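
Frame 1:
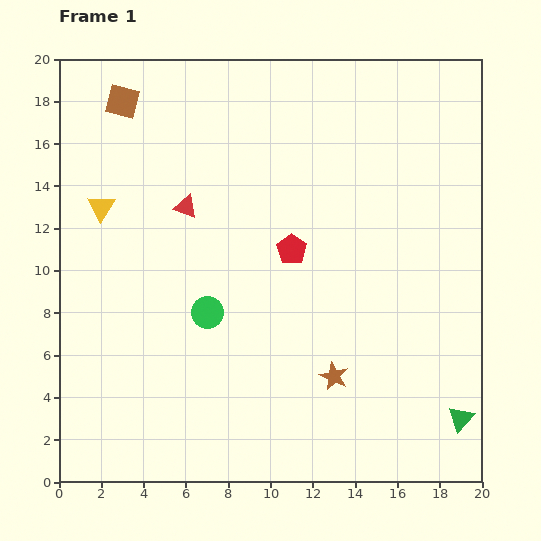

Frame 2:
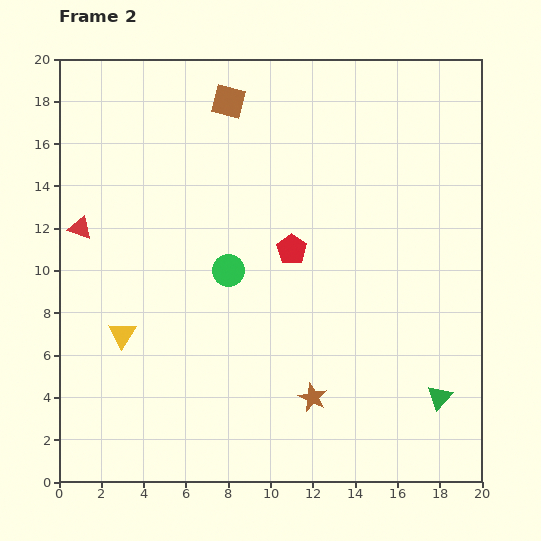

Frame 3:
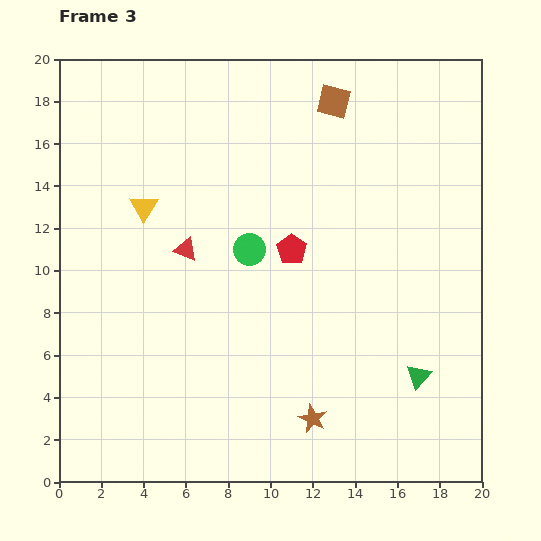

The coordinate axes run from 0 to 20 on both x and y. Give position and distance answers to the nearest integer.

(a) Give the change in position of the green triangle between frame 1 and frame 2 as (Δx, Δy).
(-1, 1)

The green triangle was at (19, 3) in frame 1 and (18, 4) in frame 2.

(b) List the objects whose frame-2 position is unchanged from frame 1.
the red pentagon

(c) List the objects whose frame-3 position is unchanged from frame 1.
the red pentagon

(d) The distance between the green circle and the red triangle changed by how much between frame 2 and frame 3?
-4

Distance in frame 2: 7. Distance in frame 3: 3.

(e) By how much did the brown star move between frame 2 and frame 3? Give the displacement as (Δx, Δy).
(0, -1)

The brown star was at (12, 4) in frame 2 and (12, 3) in frame 3.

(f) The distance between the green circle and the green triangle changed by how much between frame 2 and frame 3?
-2

Distance in frame 2: 12. Distance in frame 3: 10.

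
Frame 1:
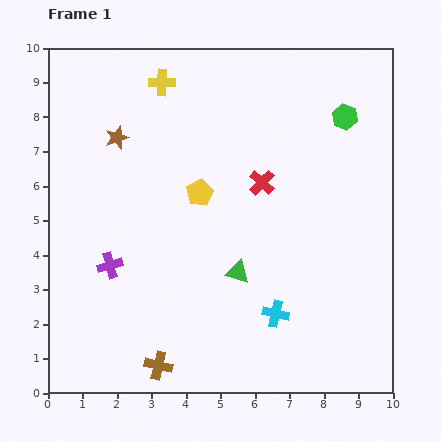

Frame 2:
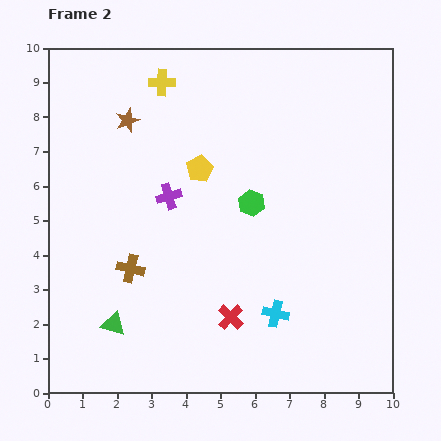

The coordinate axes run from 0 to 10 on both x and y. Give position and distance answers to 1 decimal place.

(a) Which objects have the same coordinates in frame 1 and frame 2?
the yellow cross, the cyan cross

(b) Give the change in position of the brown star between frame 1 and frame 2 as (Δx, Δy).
(0.3, 0.5)

The brown star was at (2.0, 7.4) in frame 1 and (2.3, 7.9) in frame 2.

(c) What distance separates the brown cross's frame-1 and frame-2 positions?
2.9

The brown cross moved from (3.2, 0.8) to (2.4, 3.6), a distance of √(0.8² + 2.8²) ≈ 2.9.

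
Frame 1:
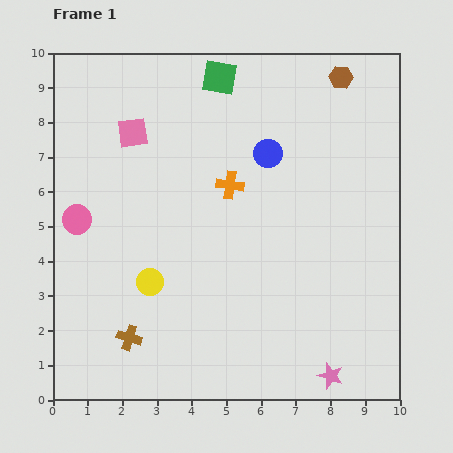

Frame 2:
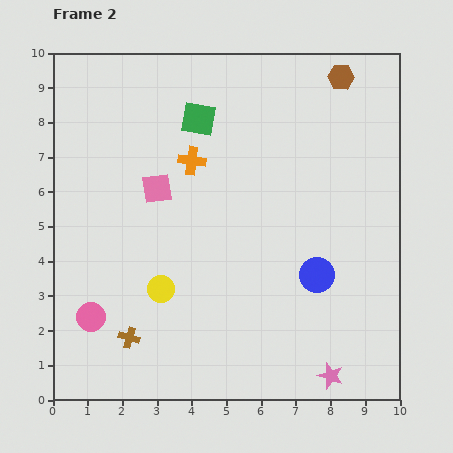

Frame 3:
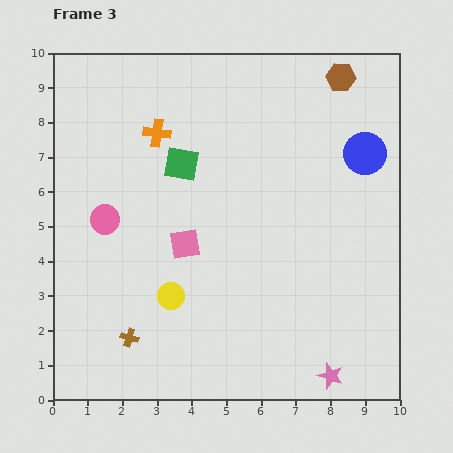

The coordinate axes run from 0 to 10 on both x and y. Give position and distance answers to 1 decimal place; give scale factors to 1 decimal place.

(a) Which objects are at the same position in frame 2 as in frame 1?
the brown hexagon, the brown cross, the pink star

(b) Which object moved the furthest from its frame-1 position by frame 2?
the blue circle

(moved 3.8; next 2.8)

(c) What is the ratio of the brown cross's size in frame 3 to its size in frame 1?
0.7×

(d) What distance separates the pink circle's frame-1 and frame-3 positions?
0.8

The pink circle moved from (0.7, 5.2) to (1.5, 5.2), a distance of √(0.8² + 0.0²) ≈ 0.8.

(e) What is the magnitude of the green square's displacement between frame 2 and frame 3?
1.4

The green square moved from (4.2, 8.1) to (3.7, 6.8), a distance of √(0.5² + 1.3²) ≈ 1.4.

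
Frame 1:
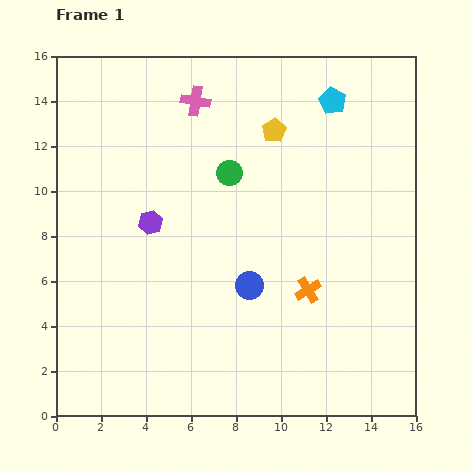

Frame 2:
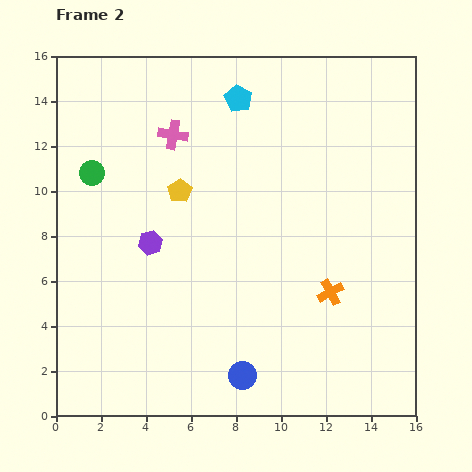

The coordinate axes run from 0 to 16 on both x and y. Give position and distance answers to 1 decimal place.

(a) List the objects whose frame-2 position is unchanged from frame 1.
none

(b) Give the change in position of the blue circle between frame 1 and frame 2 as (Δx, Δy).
(-0.3, -4.0)

The blue circle was at (8.6, 5.8) in frame 1 and (8.3, 1.8) in frame 2.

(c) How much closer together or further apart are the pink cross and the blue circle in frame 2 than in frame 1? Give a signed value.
+2.6

Distance in frame 1: 8.5. Distance in frame 2: 11.1.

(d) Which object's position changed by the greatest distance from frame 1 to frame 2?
the green circle

(moved 6.1; next 5.0)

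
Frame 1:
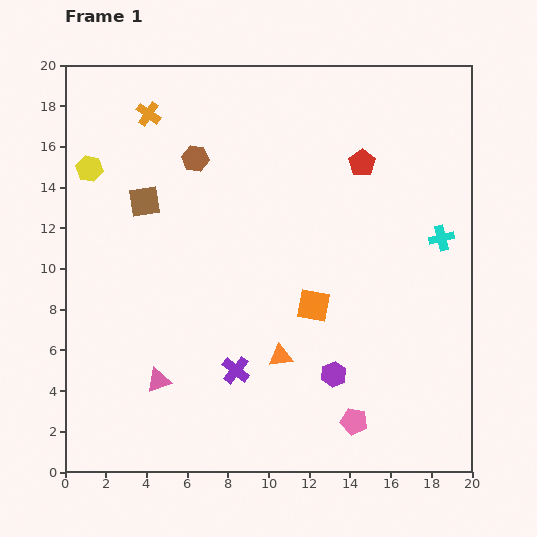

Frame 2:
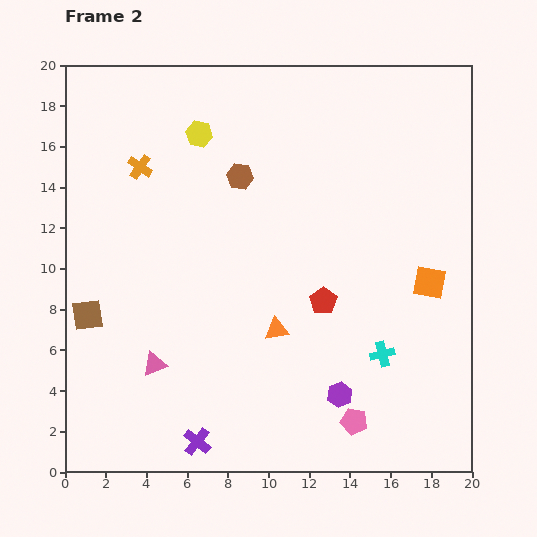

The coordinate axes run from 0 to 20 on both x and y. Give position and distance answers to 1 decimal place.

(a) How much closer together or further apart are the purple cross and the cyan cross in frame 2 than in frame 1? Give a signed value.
-1.9

Distance in frame 1: 12.0. Distance in frame 2: 10.1.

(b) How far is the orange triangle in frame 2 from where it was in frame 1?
1.3

The orange triangle moved from (10.6, 5.7) to (10.4, 7.0), a distance of √(0.2² + 1.3²) ≈ 1.3.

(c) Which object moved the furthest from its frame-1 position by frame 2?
the red pentagon

(moved 7.1; next 6.4)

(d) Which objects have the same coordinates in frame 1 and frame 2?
the pink pentagon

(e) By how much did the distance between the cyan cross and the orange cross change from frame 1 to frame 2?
-0.6

Distance in frame 1: 15.6. Distance in frame 2: 15.0.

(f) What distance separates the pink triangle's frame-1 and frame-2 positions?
0.8

The pink triangle moved from (4.6, 4.5) to (4.4, 5.3), a distance of √(0.2² + 0.8²) ≈ 0.8.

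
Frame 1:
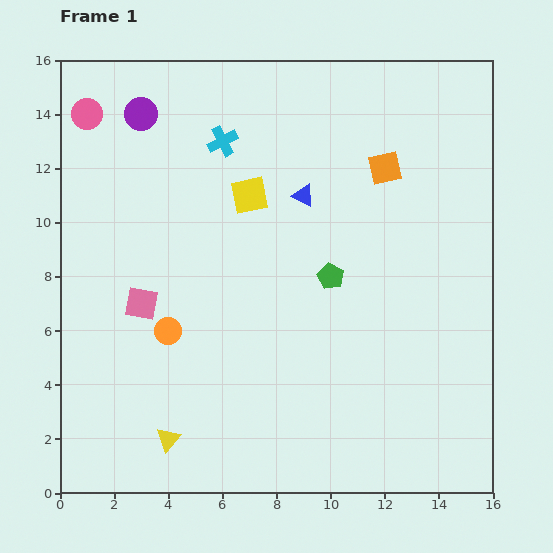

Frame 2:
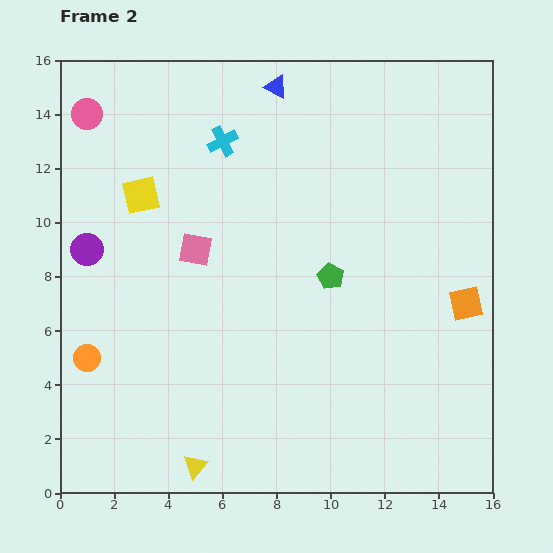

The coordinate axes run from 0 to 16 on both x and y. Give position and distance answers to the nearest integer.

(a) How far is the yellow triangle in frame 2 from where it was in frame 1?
1

The yellow triangle moved from (4, 2) to (5, 1), a distance of √(1² + 1²) ≈ 1.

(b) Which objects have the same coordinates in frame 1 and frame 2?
the pink circle, the green pentagon, the cyan cross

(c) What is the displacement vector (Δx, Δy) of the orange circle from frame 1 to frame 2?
(-3, -1)

The orange circle was at (4, 6) in frame 1 and (1, 5) in frame 2.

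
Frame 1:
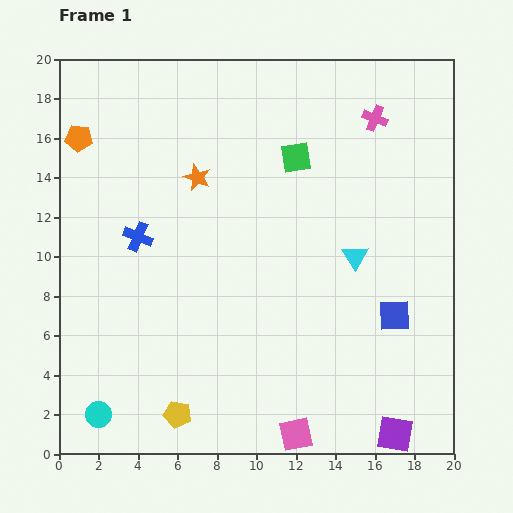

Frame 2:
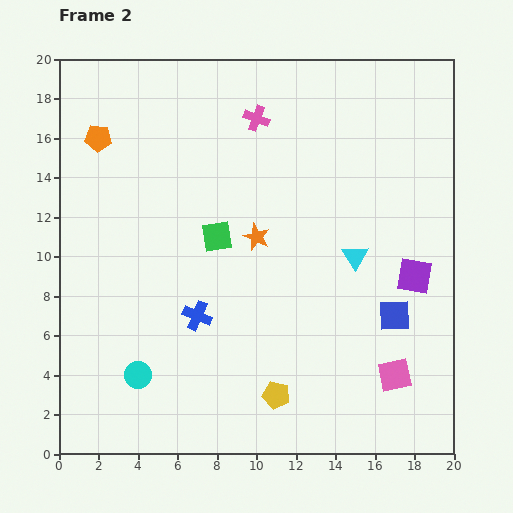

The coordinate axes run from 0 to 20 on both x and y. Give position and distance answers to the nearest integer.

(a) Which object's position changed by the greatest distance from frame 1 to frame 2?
the purple square

(moved 8; next 6)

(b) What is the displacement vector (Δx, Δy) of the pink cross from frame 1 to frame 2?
(-6, 0)

The pink cross was at (16, 17) in frame 1 and (10, 17) in frame 2.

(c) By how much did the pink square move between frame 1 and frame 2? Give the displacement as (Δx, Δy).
(5, 3)

The pink square was at (12, 1) in frame 1 and (17, 4) in frame 2.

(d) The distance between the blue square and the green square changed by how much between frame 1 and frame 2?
+1

Distance in frame 1: 9. Distance in frame 2: 10.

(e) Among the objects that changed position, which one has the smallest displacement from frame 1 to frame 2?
the orange pentagon

(moved 1)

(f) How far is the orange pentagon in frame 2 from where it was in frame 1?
1

The orange pentagon moved from (1, 16) to (2, 16), a distance of √(1² + 0²) ≈ 1.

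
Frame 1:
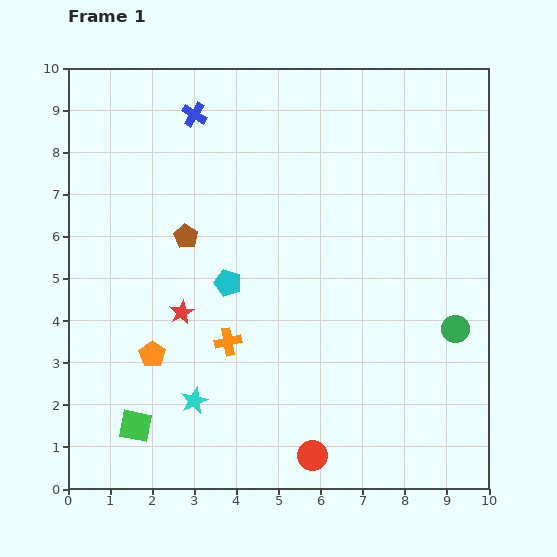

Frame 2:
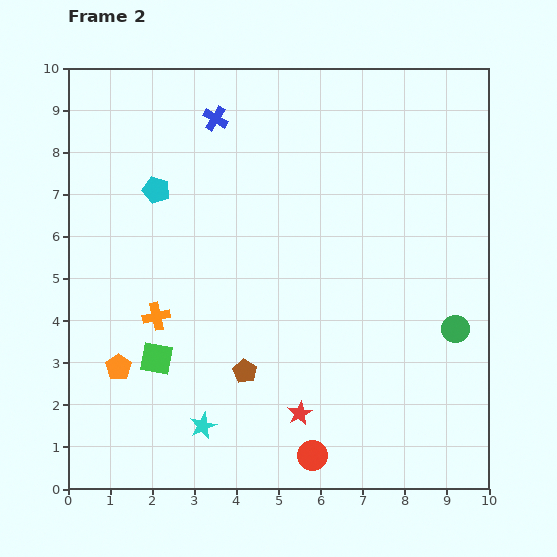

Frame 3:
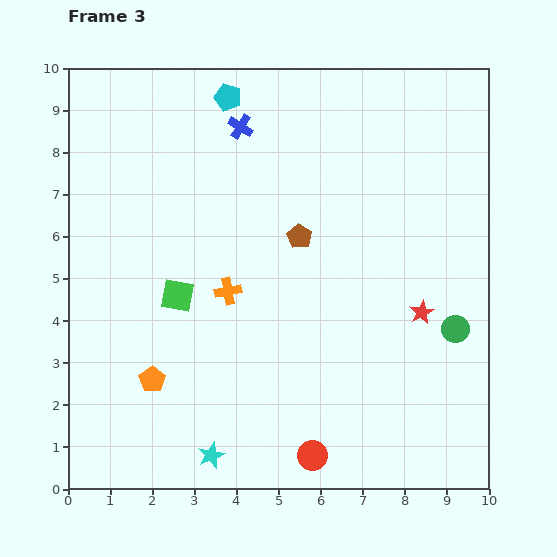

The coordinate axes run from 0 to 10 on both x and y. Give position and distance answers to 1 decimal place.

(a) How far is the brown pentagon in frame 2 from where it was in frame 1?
3.5

The brown pentagon moved from (2.8, 6.0) to (4.2, 2.8), a distance of √(1.4² + 3.2²) ≈ 3.5.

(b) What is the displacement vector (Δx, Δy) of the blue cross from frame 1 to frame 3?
(1.1, -0.3)

The blue cross was at (3.0, 8.9) in frame 1 and (4.1, 8.6) in frame 3.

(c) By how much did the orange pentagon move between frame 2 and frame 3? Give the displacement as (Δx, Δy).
(0.8, -0.3)

The orange pentagon was at (1.2, 2.9) in frame 2 and (2.0, 2.6) in frame 3.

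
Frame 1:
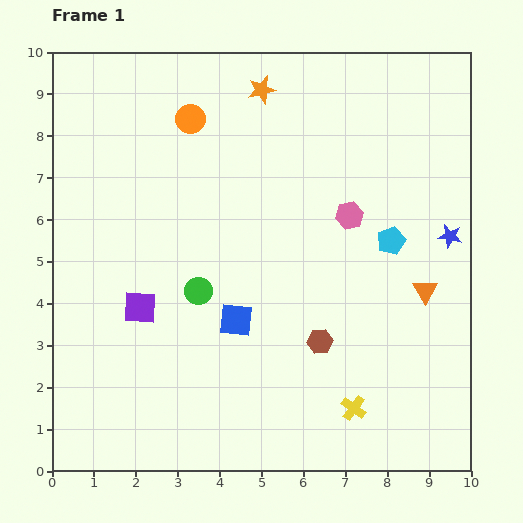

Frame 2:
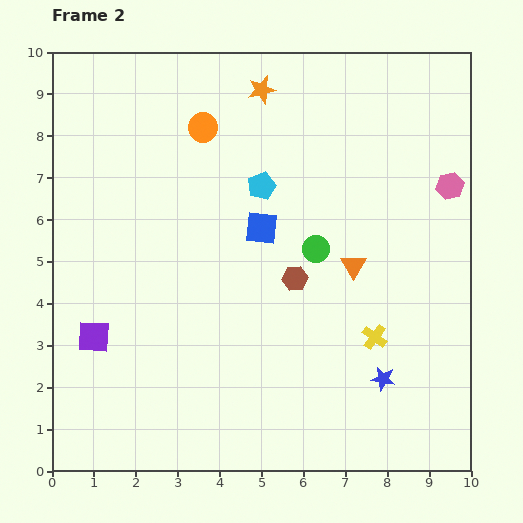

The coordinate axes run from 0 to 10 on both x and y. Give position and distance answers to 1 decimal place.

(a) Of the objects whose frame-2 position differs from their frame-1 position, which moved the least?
the orange circle

(moved 0.4)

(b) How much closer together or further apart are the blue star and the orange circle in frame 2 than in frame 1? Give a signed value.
+0.6

Distance in frame 1: 6.8. Distance in frame 2: 7.4.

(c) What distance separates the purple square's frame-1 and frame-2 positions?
1.3

The purple square moved from (2.1, 3.9) to (1.0, 3.2), a distance of √(1.1² + 0.7²) ≈ 1.3.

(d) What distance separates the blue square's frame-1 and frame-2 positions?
2.3

The blue square moved from (4.4, 3.6) to (5.0, 5.8), a distance of √(0.6² + 2.2²) ≈ 2.3.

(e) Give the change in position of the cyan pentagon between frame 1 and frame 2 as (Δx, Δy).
(-3.1, 1.3)

The cyan pentagon was at (8.1, 5.5) in frame 1 and (5.0, 6.8) in frame 2.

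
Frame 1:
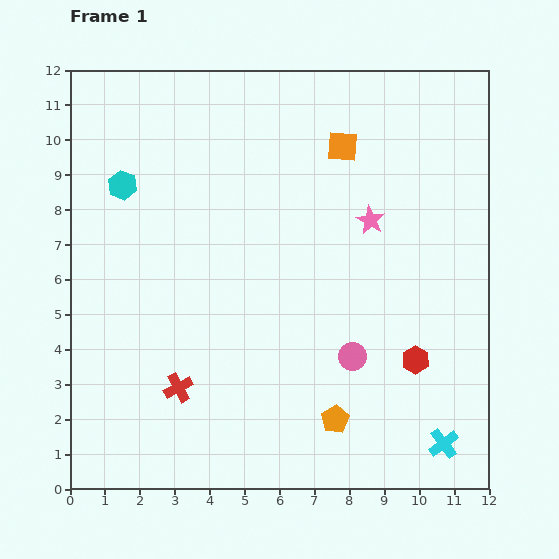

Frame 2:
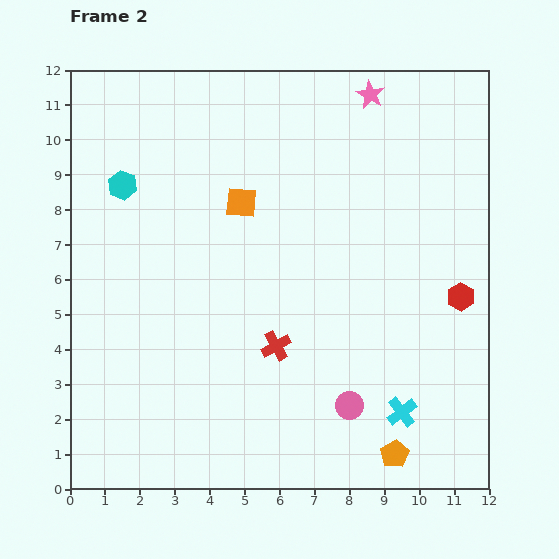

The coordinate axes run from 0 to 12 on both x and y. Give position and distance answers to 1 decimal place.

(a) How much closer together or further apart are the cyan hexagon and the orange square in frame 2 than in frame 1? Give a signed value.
-3.0

Distance in frame 1: 6.4. Distance in frame 2: 3.4.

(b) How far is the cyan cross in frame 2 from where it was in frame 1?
1.5

The cyan cross moved from (10.7, 1.3) to (9.5, 2.2), a distance of √(1.2² + 0.9²) ≈ 1.5.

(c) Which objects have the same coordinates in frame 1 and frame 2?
the cyan hexagon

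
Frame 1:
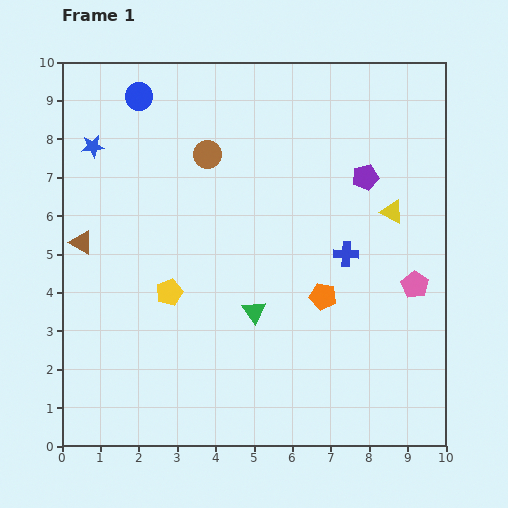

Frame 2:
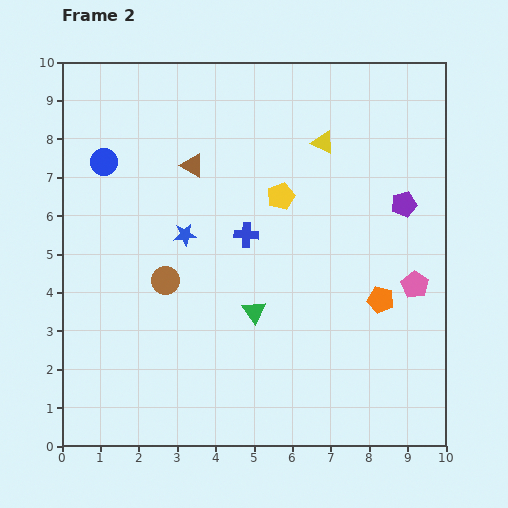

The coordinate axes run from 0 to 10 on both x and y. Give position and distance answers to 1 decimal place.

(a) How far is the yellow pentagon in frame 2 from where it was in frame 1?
3.8

The yellow pentagon moved from (2.8, 4.0) to (5.7, 6.5), a distance of √(2.9² + 2.5²) ≈ 3.8.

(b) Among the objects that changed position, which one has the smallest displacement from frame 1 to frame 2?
the purple pentagon

(moved 1.2)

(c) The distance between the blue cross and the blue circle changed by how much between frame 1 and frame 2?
-2.6

Distance in frame 1: 6.8. Distance in frame 2: 4.2.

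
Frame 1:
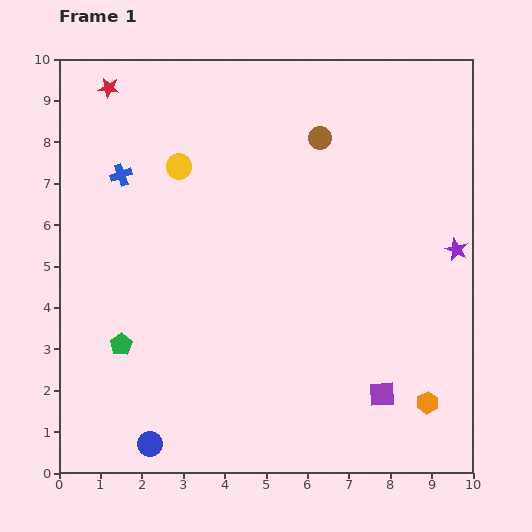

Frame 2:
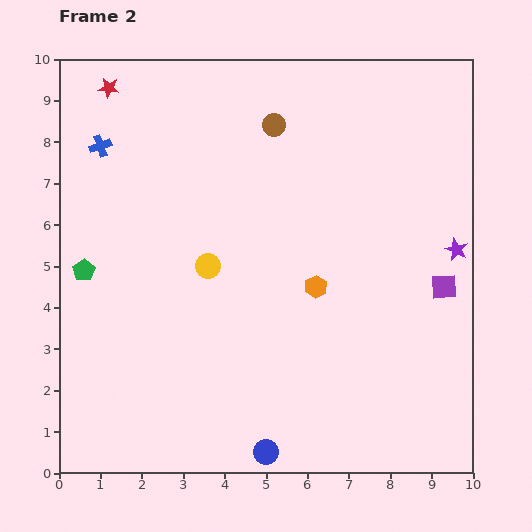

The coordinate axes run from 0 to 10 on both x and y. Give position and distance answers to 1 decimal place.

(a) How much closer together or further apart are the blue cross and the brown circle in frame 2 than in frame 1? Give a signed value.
-0.7

Distance in frame 1: 4.9. Distance in frame 2: 4.2.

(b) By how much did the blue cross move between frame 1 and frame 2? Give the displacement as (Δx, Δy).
(-0.5, 0.7)

The blue cross was at (1.5, 7.2) in frame 1 and (1.0, 7.9) in frame 2.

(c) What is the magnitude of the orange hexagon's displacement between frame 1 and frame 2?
3.9

The orange hexagon moved from (8.9, 1.7) to (6.2, 4.5), a distance of √(2.7² + 2.8²) ≈ 3.9.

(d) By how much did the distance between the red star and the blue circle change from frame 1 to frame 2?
+0.9

Distance in frame 1: 8.7. Distance in frame 2: 9.6.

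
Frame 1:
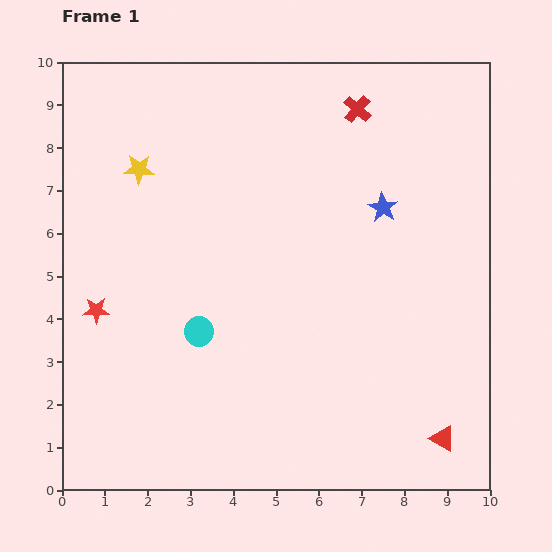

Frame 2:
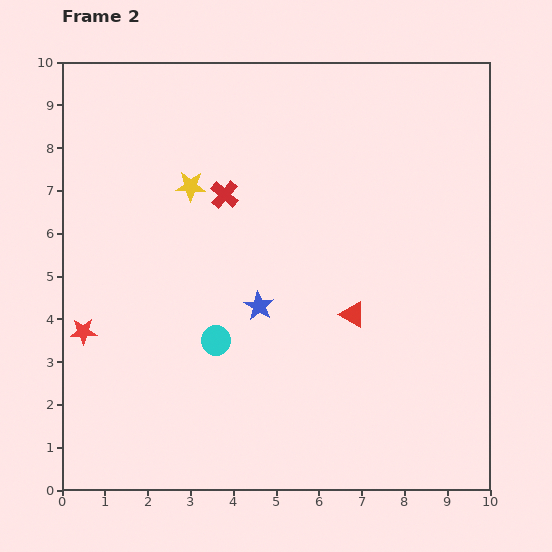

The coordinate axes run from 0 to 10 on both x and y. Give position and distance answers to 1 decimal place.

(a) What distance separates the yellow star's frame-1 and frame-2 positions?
1.3

The yellow star moved from (1.8, 7.5) to (3.0, 7.1), a distance of √(1.2² + 0.4²) ≈ 1.3.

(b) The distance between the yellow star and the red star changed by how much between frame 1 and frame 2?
+0.8

Distance in frame 1: 3.4. Distance in frame 2: 4.2.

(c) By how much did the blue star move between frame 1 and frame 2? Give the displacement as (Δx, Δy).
(-2.9, -2.3)

The blue star was at (7.5, 6.6) in frame 1 and (4.6, 4.3) in frame 2.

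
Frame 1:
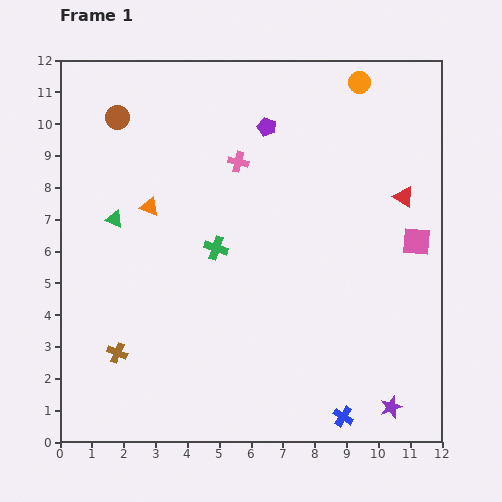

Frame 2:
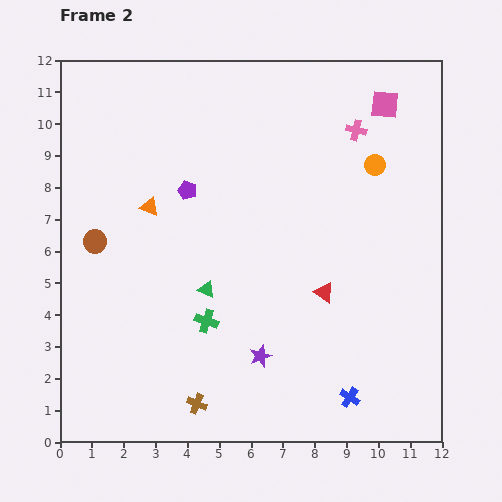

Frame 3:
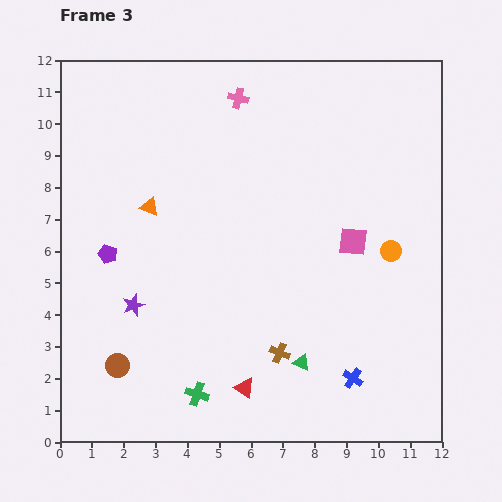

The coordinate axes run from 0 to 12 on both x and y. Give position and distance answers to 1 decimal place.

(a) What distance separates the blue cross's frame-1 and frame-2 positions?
0.6

The blue cross moved from (8.9, 0.8) to (9.1, 1.4), a distance of √(0.2² + 0.6²) ≈ 0.6.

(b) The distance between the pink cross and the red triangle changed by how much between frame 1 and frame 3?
+3.8

Distance in frame 1: 5.3. Distance in frame 3: 9.1.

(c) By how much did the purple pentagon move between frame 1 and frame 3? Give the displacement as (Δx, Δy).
(-5.0, -4.0)

The purple pentagon was at (6.5, 9.9) in frame 1 and (1.5, 5.9) in frame 3.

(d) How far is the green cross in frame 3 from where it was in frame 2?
2.3

The green cross moved from (4.6, 3.8) to (4.3, 1.5), a distance of √(0.3² + 2.3²) ≈ 2.3.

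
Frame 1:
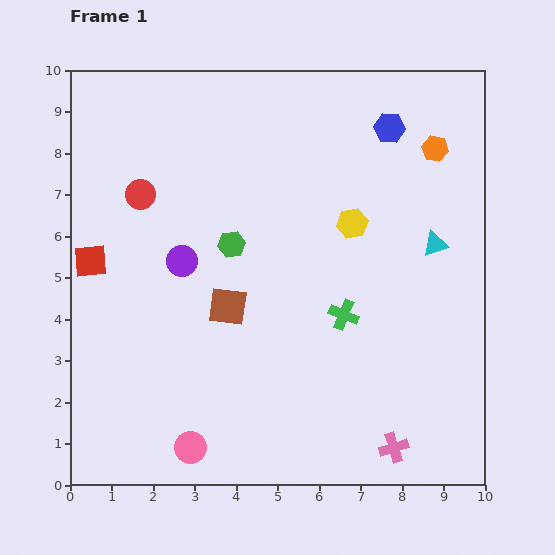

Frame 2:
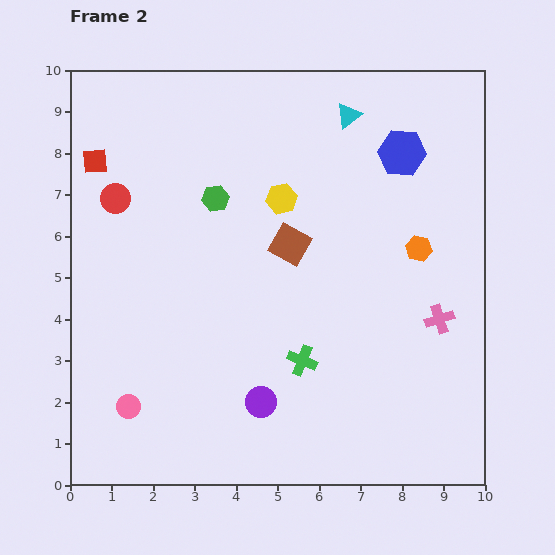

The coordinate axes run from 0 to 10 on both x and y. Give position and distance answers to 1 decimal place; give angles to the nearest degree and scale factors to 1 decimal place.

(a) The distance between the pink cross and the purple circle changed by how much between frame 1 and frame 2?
-2.1

Distance in frame 1: 6.8. Distance in frame 2: 4.7.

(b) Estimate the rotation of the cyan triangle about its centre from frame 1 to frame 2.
19° counter-clockwise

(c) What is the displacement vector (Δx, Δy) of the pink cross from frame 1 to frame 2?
(1.1, 3.1)

The pink cross was at (7.8, 0.9) in frame 1 and (8.9, 4.0) in frame 2.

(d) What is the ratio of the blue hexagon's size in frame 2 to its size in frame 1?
1.6×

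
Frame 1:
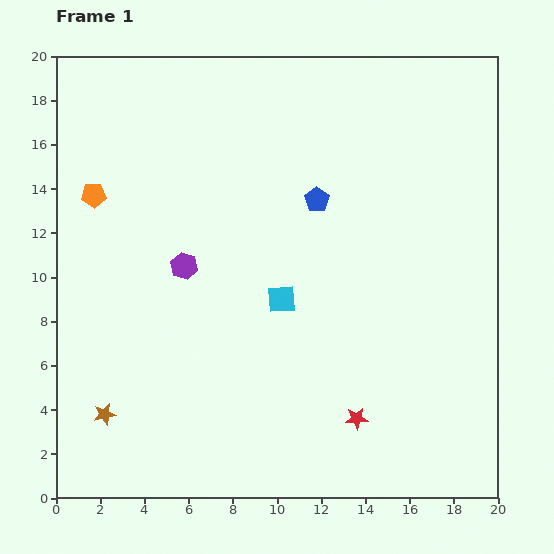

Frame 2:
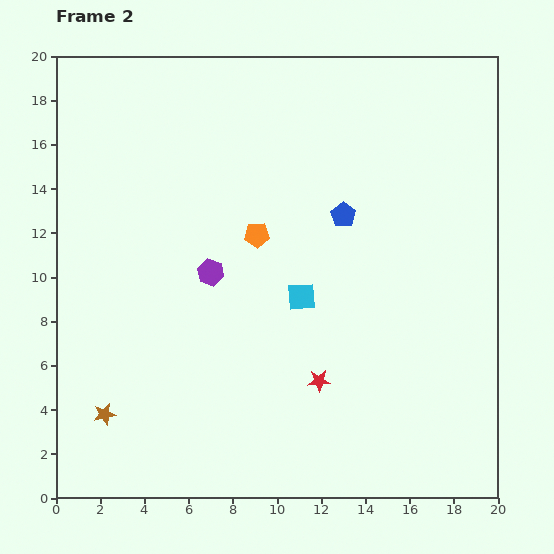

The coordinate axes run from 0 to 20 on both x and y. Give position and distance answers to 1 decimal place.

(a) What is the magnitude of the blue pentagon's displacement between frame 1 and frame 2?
1.4

The blue pentagon moved from (11.8, 13.5) to (13.0, 12.8), a distance of √(1.2² + 0.7²) ≈ 1.4.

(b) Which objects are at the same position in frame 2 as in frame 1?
the brown star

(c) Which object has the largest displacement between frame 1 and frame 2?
the orange pentagon

(moved 7.6; next 2.4)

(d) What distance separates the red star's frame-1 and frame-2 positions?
2.4

The red star moved from (13.6, 3.6) to (11.9, 5.3), a distance of √(1.7² + 1.7²) ≈ 2.4.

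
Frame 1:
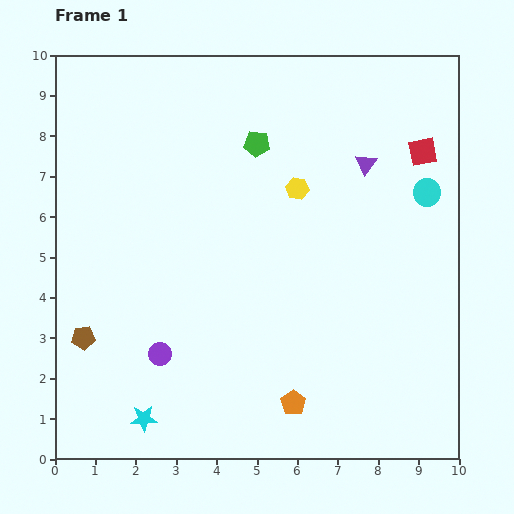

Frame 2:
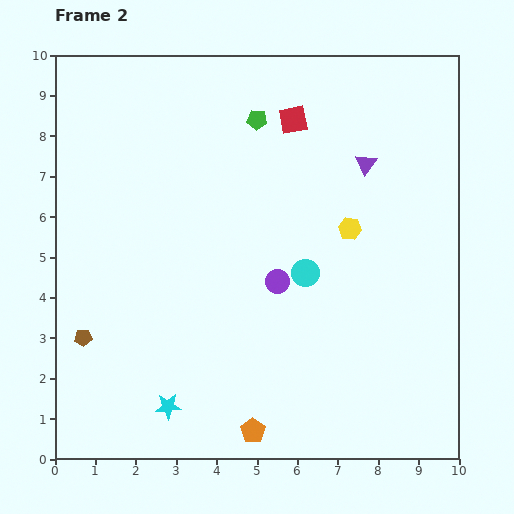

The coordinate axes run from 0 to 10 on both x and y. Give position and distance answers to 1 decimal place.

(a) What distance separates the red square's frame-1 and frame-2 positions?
3.3

The red square moved from (9.1, 7.6) to (5.9, 8.4), a distance of √(3.2² + 0.8²) ≈ 3.3.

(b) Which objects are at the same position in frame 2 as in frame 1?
the purple triangle, the brown pentagon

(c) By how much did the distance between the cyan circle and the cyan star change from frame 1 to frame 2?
-4.3

Distance in frame 1: 9.0. Distance in frame 2: 4.7.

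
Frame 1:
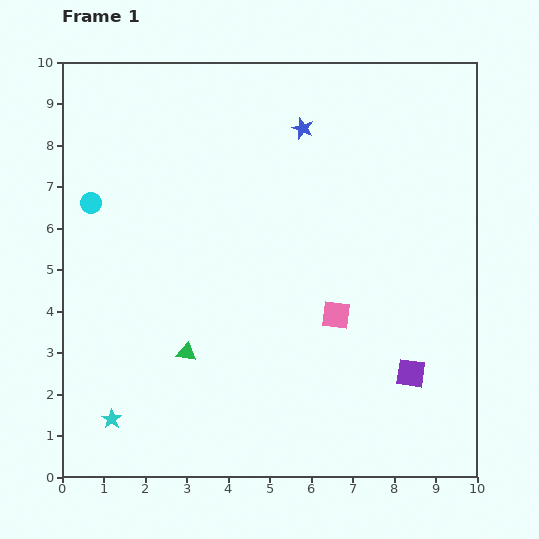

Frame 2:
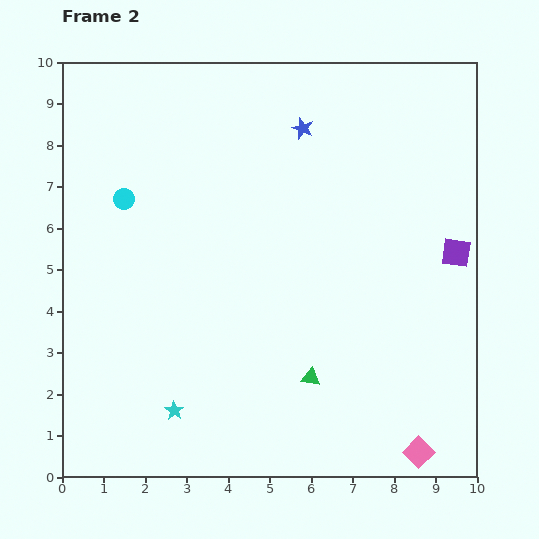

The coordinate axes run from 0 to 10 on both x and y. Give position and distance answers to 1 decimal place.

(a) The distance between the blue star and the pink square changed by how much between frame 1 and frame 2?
+3.7

Distance in frame 1: 4.6. Distance in frame 2: 8.3.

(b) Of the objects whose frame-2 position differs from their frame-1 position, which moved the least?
the cyan circle

(moved 0.8)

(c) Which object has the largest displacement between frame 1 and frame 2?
the pink square

(moved 3.9; next 3.1)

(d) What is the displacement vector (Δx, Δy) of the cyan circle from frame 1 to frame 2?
(0.8, 0.1)

The cyan circle was at (0.7, 6.6) in frame 1 and (1.5, 6.7) in frame 2.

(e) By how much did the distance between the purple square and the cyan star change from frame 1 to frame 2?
+0.5

Distance in frame 1: 7.3. Distance in frame 2: 7.8.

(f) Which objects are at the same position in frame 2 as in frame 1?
the blue star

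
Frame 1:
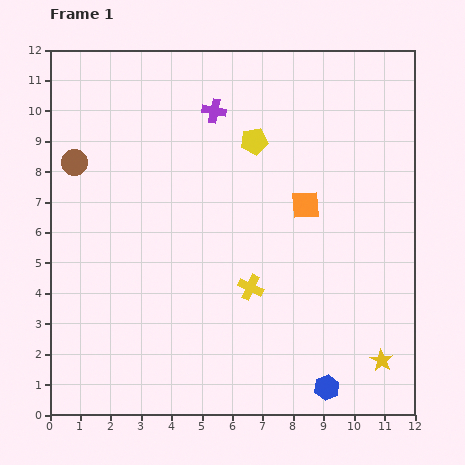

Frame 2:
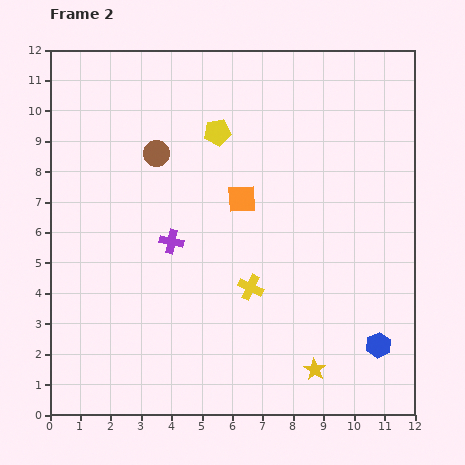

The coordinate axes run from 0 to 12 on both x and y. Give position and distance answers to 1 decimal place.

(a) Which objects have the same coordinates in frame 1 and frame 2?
the yellow cross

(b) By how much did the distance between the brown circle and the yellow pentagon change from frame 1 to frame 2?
-3.8

Distance in frame 1: 5.9. Distance in frame 2: 2.1.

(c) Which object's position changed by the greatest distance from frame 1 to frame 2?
the purple cross

(moved 4.5; next 2.7)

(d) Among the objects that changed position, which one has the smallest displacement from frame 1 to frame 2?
the yellow pentagon

(moved 1.2)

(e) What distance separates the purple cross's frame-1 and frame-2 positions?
4.5

The purple cross moved from (5.4, 10.0) to (4.0, 5.7), a distance of √(1.4² + 4.3²) ≈ 4.5.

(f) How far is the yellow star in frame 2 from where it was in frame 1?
2.2

The yellow star moved from (10.9, 1.8) to (8.7, 1.5), a distance of √(2.2² + 0.3²) ≈ 2.2.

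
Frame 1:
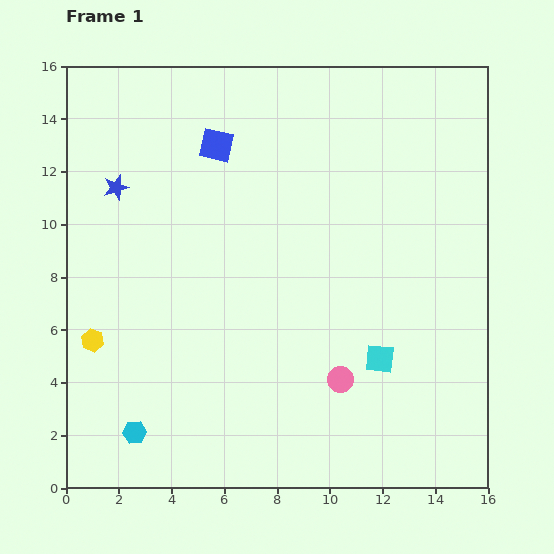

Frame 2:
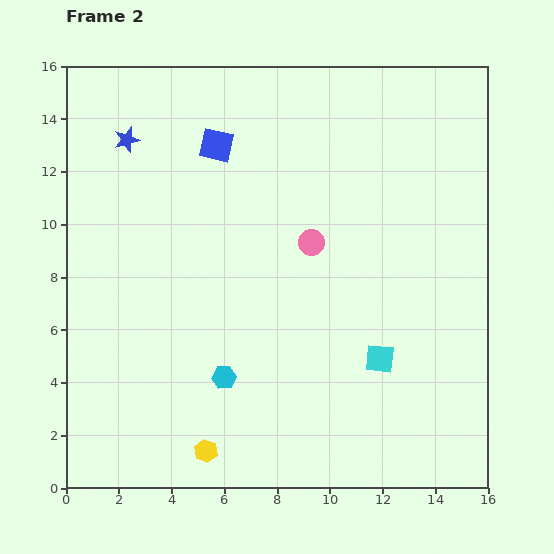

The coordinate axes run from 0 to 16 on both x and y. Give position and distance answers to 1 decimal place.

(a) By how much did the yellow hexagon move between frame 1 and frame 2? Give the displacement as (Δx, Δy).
(4.3, -4.2)

The yellow hexagon was at (1.0, 5.6) in frame 1 and (5.3, 1.4) in frame 2.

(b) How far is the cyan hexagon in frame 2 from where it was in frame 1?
4.0

The cyan hexagon moved from (2.6, 2.1) to (6.0, 4.2), a distance of √(3.4² + 2.1²) ≈ 4.0.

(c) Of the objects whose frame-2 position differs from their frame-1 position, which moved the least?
the blue star

(moved 1.8)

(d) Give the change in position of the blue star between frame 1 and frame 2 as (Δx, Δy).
(0.4, 1.8)

The blue star was at (1.9, 11.4) in frame 1 and (2.3, 13.2) in frame 2.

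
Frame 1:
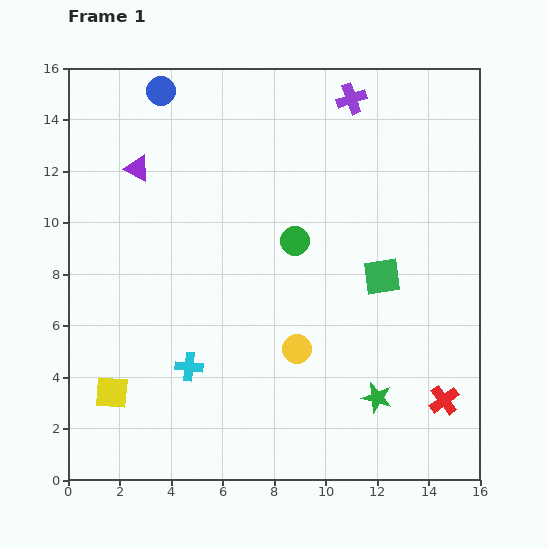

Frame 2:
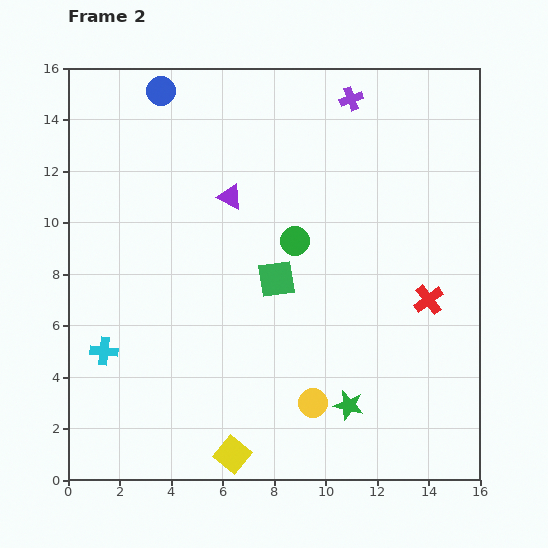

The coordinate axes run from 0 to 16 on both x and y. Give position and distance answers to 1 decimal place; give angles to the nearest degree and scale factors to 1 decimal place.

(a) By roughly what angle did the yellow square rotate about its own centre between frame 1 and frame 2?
36° clockwise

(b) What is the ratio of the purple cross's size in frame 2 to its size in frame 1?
0.8×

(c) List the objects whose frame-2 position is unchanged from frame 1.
the blue circle, the green circle, the purple cross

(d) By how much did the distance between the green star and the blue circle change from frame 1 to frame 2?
-0.4

Distance in frame 1: 14.6. Distance in frame 2: 14.2.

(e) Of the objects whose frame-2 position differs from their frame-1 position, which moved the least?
the green star

(moved 1.1)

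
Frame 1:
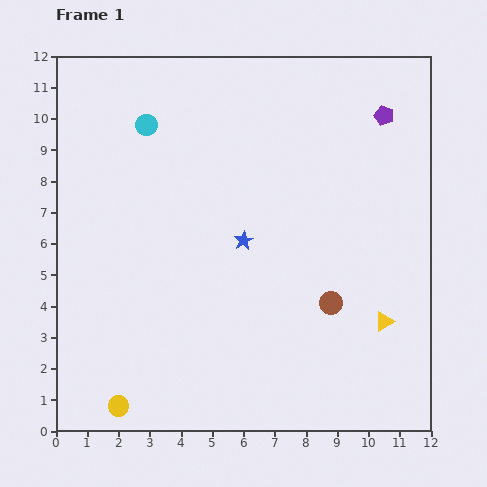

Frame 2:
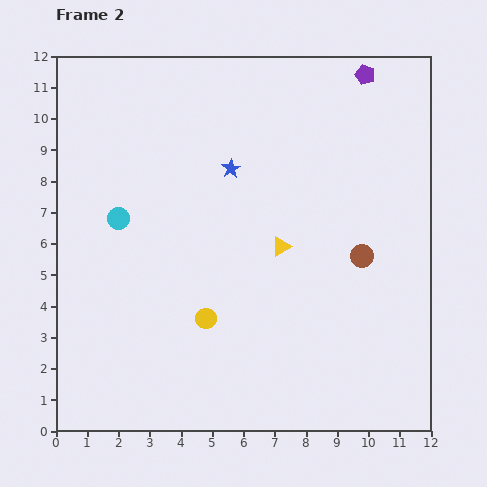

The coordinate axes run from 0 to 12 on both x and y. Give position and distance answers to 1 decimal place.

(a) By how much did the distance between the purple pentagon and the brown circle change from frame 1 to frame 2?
-0.4

Distance in frame 1: 6.2. Distance in frame 2: 5.8.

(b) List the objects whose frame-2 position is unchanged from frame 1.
none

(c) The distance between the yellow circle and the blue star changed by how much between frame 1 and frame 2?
-1.7

Distance in frame 1: 6.6. Distance in frame 2: 4.9.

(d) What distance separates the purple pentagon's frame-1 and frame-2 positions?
1.4

The purple pentagon moved from (10.5, 10.1) to (9.9, 11.4), a distance of √(0.6² + 1.3²) ≈ 1.4.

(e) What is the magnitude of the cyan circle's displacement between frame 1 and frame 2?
3.1

The cyan circle moved from (2.9, 9.8) to (2.0, 6.8), a distance of √(0.9² + 3.0²) ≈ 3.1.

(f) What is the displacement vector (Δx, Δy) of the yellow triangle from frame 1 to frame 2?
(-3.3, 2.4)

The yellow triangle was at (10.5, 3.5) in frame 1 and (7.2, 5.9) in frame 2.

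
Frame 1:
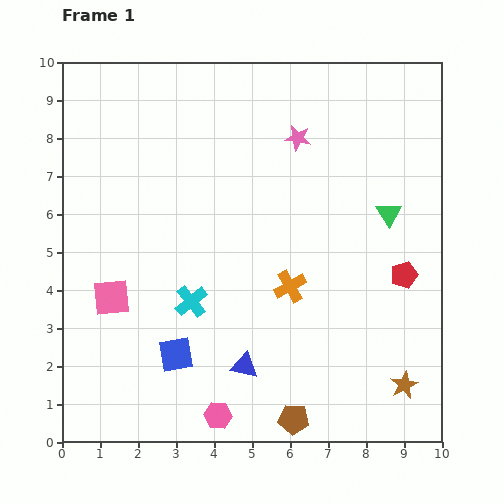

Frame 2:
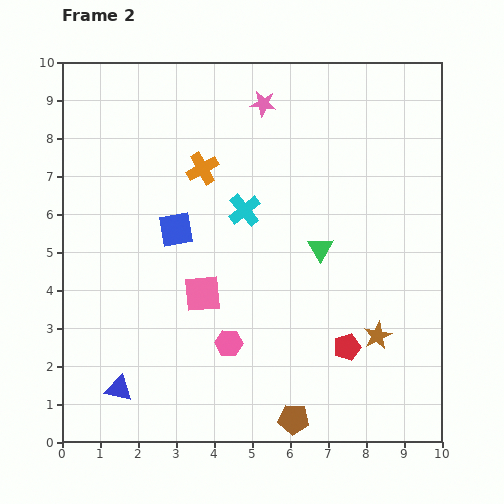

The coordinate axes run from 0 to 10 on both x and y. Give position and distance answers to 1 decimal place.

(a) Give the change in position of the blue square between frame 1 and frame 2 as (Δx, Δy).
(0.0, 3.3)

The blue square was at (3.0, 2.3) in frame 1 and (3.0, 5.6) in frame 2.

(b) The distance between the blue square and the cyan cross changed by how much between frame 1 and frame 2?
+0.4

Distance in frame 1: 1.5. Distance in frame 2: 1.9.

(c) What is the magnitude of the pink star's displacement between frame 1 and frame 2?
1.3

The pink star moved from (6.2, 8.0) to (5.3, 8.9), a distance of √(0.9² + 0.9²) ≈ 1.3.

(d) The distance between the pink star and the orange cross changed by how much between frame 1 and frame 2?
-1.6

Distance in frame 1: 3.9. Distance in frame 2: 2.3.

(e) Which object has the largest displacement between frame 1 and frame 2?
the orange cross

(moved 3.9; next 3.4)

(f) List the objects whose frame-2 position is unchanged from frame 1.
the brown pentagon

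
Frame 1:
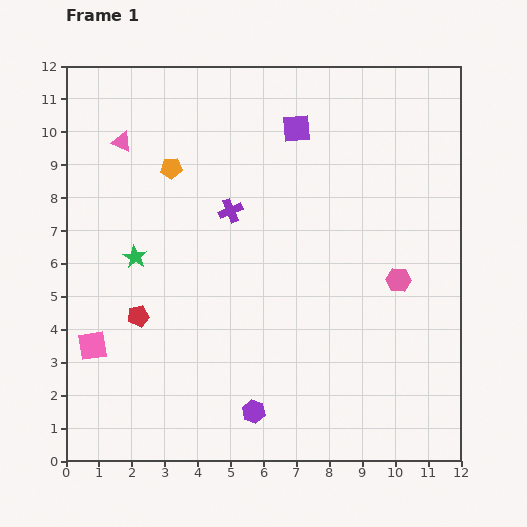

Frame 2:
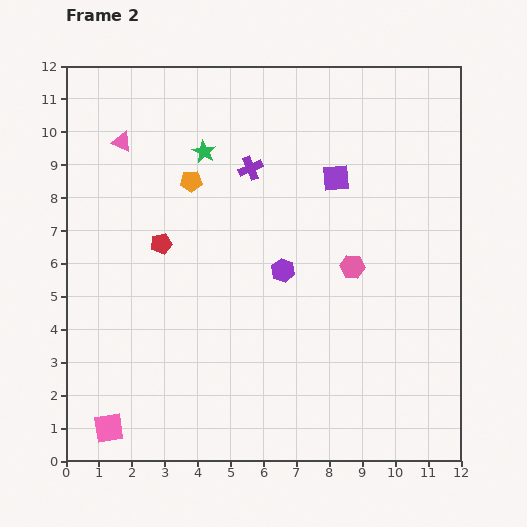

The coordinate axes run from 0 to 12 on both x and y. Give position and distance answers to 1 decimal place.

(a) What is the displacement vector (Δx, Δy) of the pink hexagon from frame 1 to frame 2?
(-1.4, 0.4)

The pink hexagon was at (10.1, 5.5) in frame 1 and (8.7, 5.9) in frame 2.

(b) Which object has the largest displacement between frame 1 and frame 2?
the purple hexagon

(moved 4.4; next 3.8)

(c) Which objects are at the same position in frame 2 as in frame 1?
the pink triangle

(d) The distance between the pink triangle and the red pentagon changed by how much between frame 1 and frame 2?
-2.0

Distance in frame 1: 5.3. Distance in frame 2: 3.3.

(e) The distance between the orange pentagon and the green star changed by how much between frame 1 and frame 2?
-1.9

Distance in frame 1: 2.9. Distance in frame 2: 1.0.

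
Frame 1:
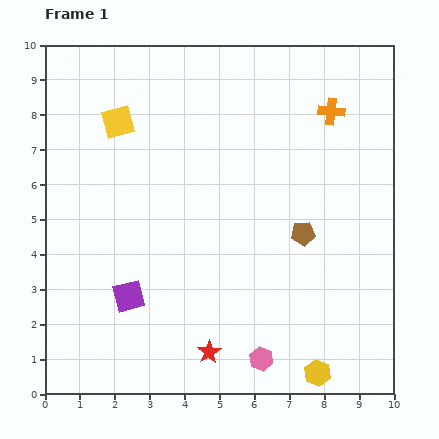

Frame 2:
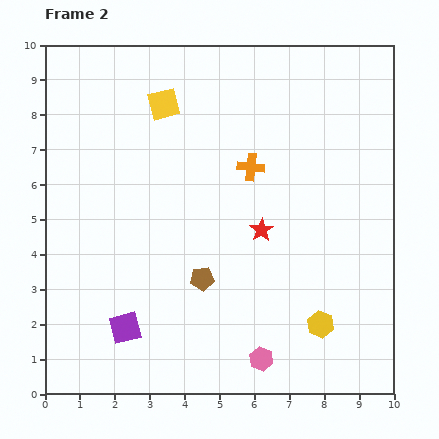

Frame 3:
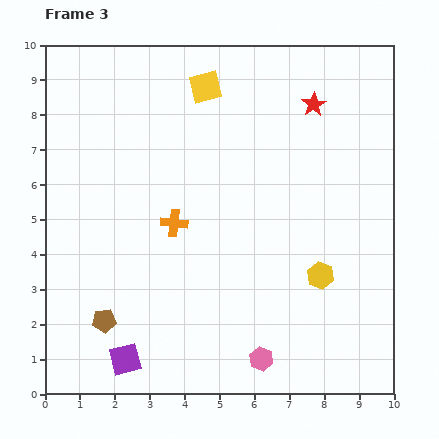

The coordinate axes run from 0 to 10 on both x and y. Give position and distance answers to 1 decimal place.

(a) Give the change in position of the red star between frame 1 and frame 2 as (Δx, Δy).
(1.5, 3.5)

The red star was at (4.7, 1.2) in frame 1 and (6.2, 4.7) in frame 2.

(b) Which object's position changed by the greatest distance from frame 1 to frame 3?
the red star

(moved 7.7; next 6.2)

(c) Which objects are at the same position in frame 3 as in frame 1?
the pink hexagon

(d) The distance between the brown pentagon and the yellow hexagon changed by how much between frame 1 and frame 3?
+2.3

Distance in frame 1: 4.0. Distance in frame 3: 6.3.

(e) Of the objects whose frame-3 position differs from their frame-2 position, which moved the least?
the purple square

(moved 0.9)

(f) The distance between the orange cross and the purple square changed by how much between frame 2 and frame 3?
-1.7

Distance in frame 2: 5.8. Distance in frame 3: 4.1.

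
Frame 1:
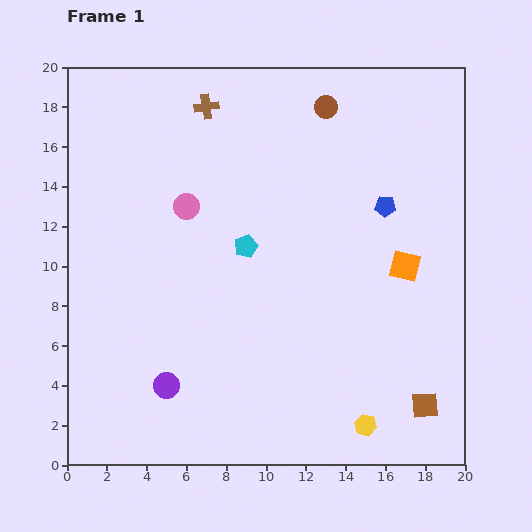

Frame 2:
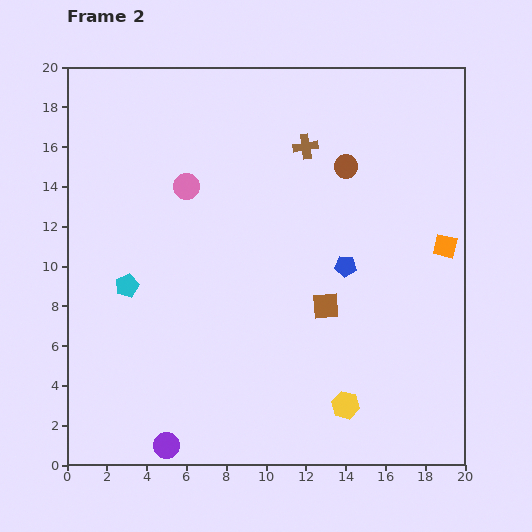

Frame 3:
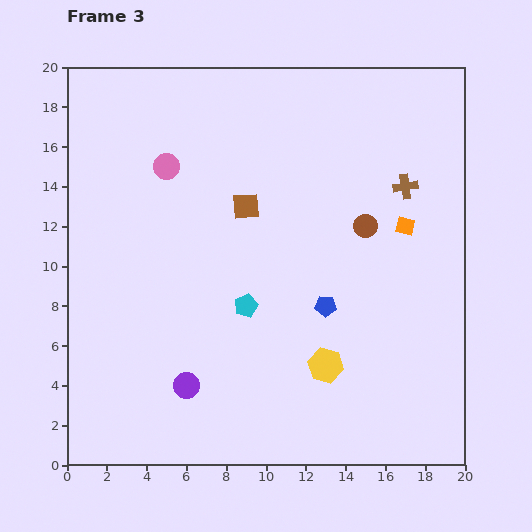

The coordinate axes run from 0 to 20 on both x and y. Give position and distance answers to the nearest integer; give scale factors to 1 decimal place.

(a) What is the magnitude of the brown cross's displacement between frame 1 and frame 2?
5

The brown cross moved from (7, 18) to (12, 16), a distance of √(5² + 2²) ≈ 5.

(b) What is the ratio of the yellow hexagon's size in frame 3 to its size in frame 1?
1.6×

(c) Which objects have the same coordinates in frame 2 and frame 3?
none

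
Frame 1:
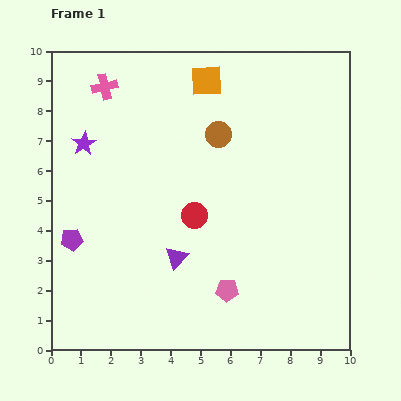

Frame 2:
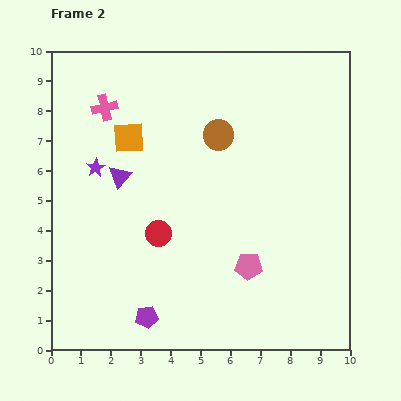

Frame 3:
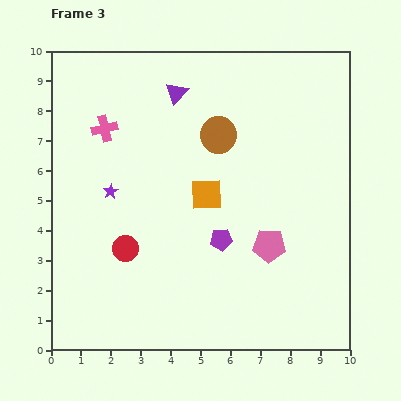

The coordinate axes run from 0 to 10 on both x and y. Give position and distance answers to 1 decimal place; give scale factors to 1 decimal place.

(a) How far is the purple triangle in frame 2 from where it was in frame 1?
3.3

The purple triangle moved from (4.2, 3.1) to (2.3, 5.8), a distance of √(1.9² + 2.7²) ≈ 3.3.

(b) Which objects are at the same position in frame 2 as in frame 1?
the brown circle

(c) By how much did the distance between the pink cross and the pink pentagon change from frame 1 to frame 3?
-1.2

Distance in frame 1: 7.9. Distance in frame 3: 6.7.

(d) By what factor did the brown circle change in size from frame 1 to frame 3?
1.4×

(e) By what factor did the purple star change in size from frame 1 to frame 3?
0.6×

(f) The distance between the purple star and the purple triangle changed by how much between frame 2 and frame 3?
+3.1

Distance in frame 2: 0.9. Distance in frame 3: 4.0.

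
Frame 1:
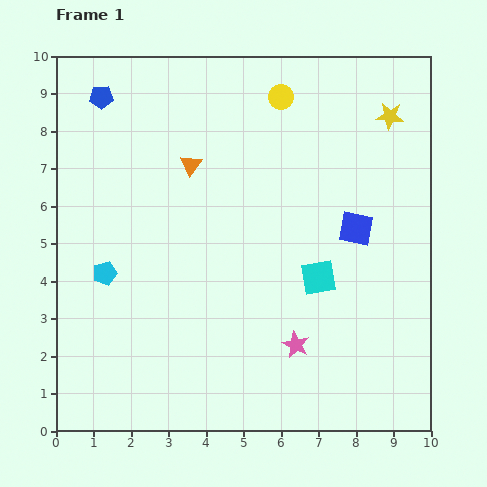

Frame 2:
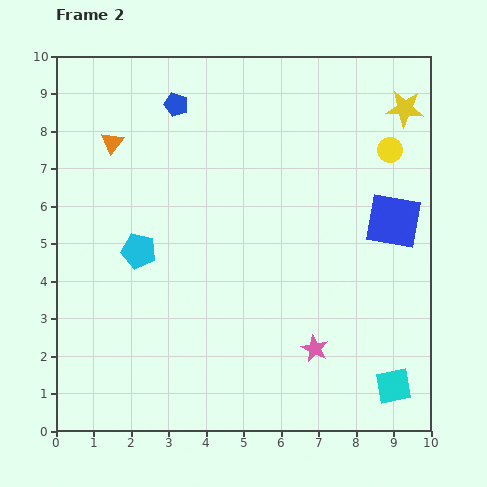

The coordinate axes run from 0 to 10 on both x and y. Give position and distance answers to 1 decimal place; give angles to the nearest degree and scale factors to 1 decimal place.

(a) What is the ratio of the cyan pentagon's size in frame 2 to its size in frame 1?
1.5×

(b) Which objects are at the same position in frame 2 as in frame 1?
none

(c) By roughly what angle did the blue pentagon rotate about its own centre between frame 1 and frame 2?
19° clockwise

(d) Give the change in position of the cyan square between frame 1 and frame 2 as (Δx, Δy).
(2.0, -2.9)

The cyan square was at (7.0, 4.1) in frame 1 and (9.0, 1.2) in frame 2.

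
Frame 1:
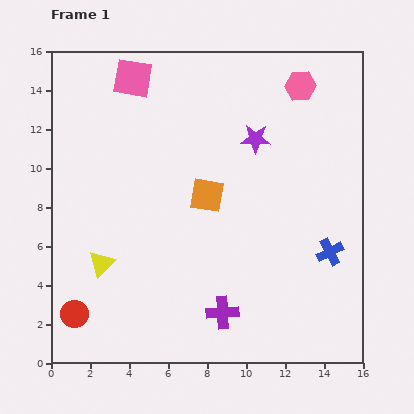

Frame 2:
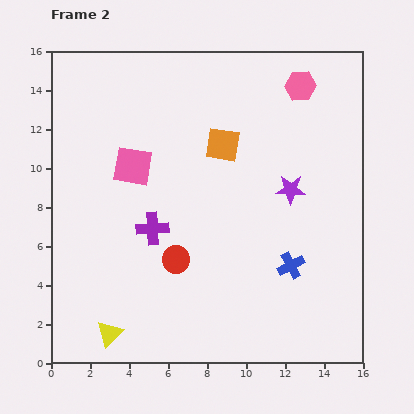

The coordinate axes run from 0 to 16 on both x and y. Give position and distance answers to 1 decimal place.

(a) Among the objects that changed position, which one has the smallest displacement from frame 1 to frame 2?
the blue cross

(moved 2.1)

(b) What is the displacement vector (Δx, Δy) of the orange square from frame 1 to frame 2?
(0.8, 2.6)

The orange square was at (8.0, 8.6) in frame 1 and (8.8, 11.2) in frame 2.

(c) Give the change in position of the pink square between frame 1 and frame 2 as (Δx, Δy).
(0.0, -4.5)

The pink square was at (4.2, 14.6) in frame 1 and (4.2, 10.1) in frame 2.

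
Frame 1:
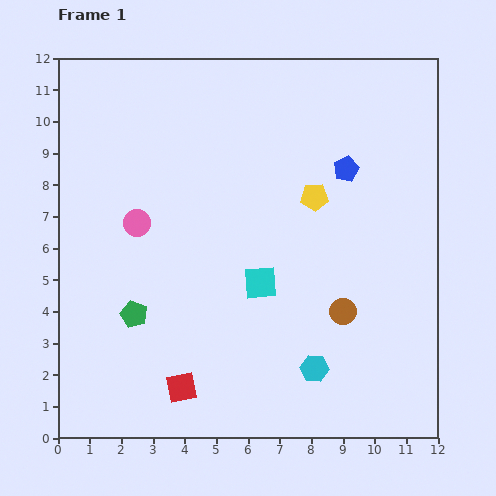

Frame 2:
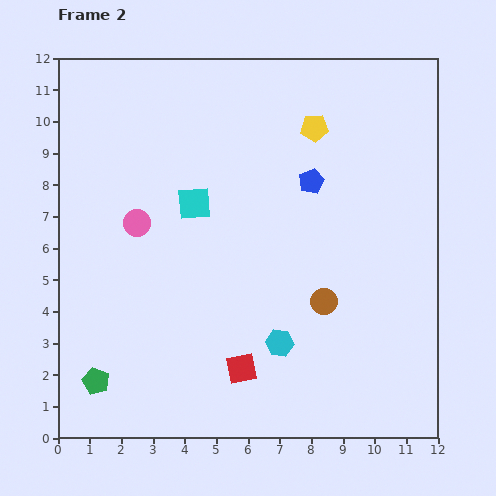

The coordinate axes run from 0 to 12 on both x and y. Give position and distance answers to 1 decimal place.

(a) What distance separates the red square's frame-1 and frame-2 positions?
2.0

The red square moved from (3.9, 1.6) to (5.8, 2.2), a distance of √(1.9² + 0.6²) ≈ 2.0.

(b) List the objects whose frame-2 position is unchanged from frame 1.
the pink circle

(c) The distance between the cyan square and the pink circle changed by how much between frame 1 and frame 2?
-2.4

Distance in frame 1: 4.3. Distance in frame 2: 1.9.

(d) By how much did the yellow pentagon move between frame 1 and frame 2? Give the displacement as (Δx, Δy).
(0.0, 2.2)

The yellow pentagon was at (8.1, 7.6) in frame 1 and (8.1, 9.8) in frame 2.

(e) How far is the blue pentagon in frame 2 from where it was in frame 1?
1.2

The blue pentagon moved from (9.1, 8.5) to (8.0, 8.1), a distance of √(1.1² + 0.4²) ≈ 1.2.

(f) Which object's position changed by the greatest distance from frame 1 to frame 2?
the cyan square

(moved 3.3; next 2.4)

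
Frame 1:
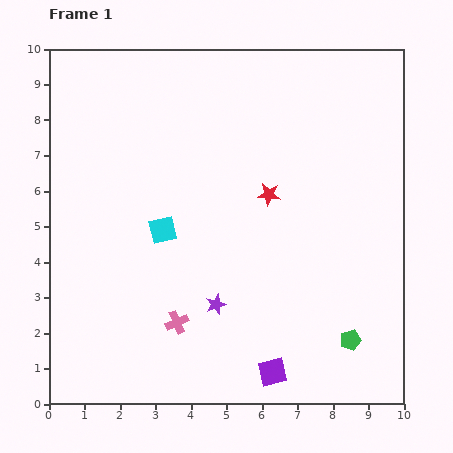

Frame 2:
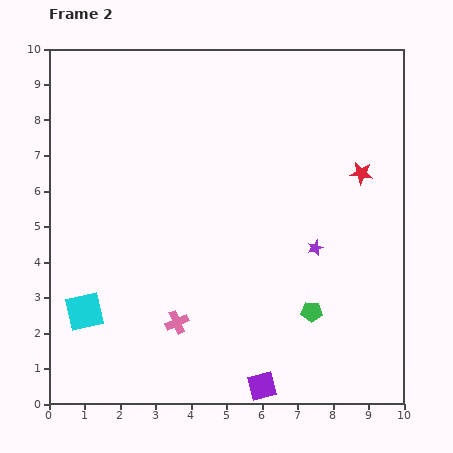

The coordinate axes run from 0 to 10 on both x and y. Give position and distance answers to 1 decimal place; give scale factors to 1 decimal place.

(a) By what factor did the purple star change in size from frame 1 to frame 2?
0.8×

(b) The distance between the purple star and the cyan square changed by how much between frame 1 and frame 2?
+4.1

Distance in frame 1: 2.6. Distance in frame 2: 6.7.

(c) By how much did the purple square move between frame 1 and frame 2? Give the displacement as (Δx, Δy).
(-0.3, -0.4)

The purple square was at (6.3, 0.9) in frame 1 and (6.0, 0.5) in frame 2.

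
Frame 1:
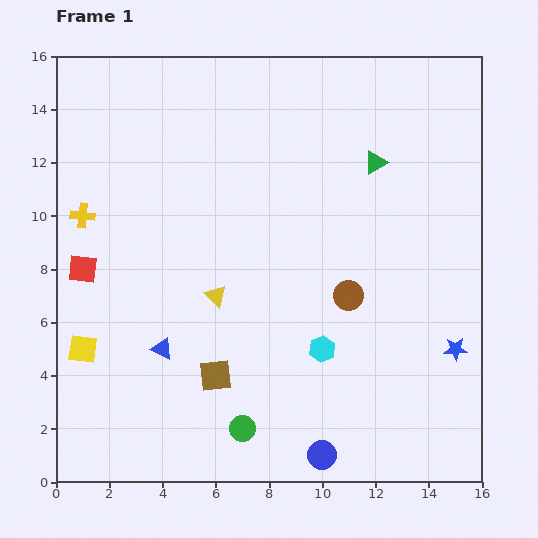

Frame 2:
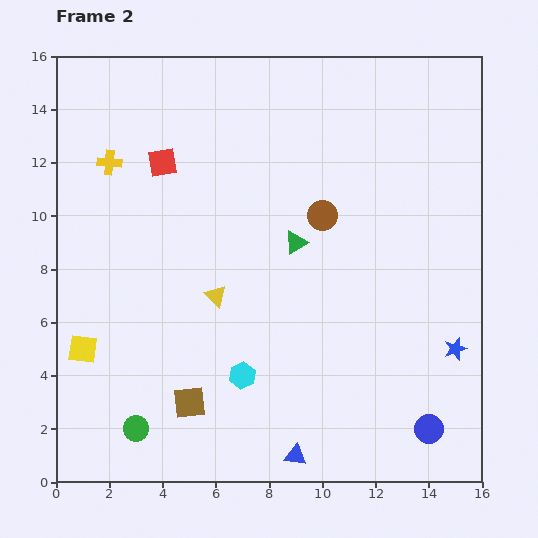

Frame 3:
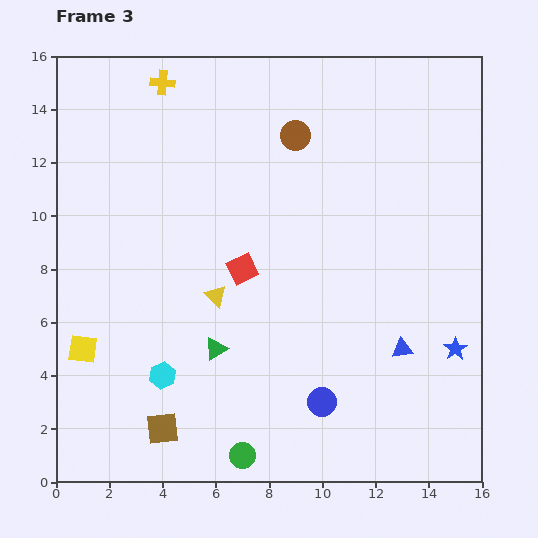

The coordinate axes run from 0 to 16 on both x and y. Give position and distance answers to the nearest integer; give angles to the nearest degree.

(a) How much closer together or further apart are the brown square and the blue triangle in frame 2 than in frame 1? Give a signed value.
+2

Distance in frame 1: 2. Distance in frame 2: 4.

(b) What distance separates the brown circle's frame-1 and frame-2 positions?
3

The brown circle moved from (11, 7) to (10, 10), a distance of √(1² + 3²) ≈ 3.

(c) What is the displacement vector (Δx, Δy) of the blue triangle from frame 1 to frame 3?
(9, 0)

The blue triangle was at (4, 5) in frame 1 and (13, 5) in frame 3.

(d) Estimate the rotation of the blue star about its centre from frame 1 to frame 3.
30° counter-clockwise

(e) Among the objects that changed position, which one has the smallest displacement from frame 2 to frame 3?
the brown square

(moved 1)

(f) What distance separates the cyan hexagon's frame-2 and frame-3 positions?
3

The cyan hexagon moved from (7, 4) to (4, 4), a distance of √(3² + 0²) ≈ 3.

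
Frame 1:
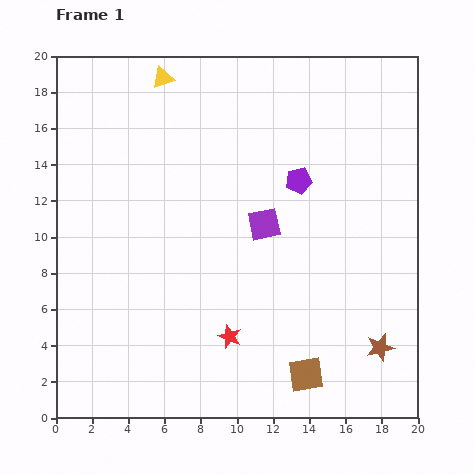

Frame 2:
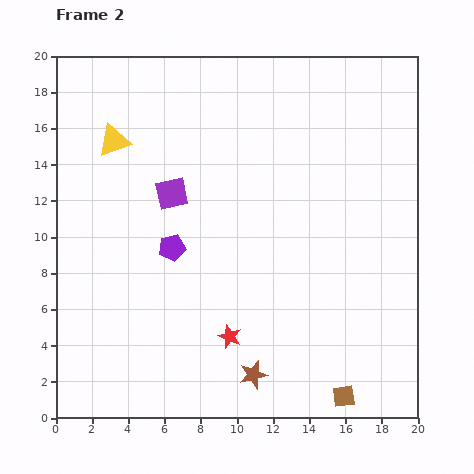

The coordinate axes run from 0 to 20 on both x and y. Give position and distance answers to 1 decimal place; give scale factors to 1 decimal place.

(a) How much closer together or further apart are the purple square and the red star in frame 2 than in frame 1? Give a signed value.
+2.0

Distance in frame 1: 6.5. Distance in frame 2: 8.5.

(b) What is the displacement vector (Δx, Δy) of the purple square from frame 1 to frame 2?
(-5.1, 1.7)

The purple square was at (11.5, 10.7) in frame 1 and (6.4, 12.4) in frame 2.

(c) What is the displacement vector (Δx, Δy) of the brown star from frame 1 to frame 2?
(-7.0, -1.5)

The brown star was at (17.9, 3.9) in frame 1 and (10.9, 2.4) in frame 2.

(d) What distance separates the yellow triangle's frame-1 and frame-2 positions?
4.4

The yellow triangle moved from (5.9, 18.8) to (3.2, 15.3), a distance of √(2.7² + 3.5²) ≈ 4.4.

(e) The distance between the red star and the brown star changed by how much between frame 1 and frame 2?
-5.8

Distance in frame 1: 8.3. Distance in frame 2: 2.5.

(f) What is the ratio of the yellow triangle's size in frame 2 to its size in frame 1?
1.5×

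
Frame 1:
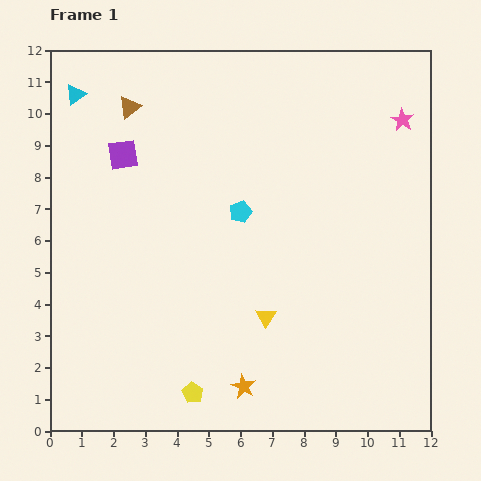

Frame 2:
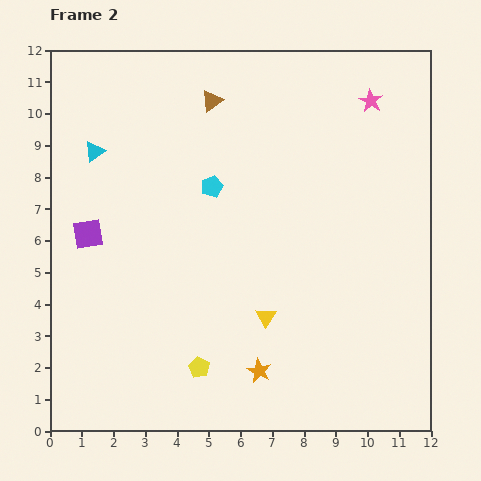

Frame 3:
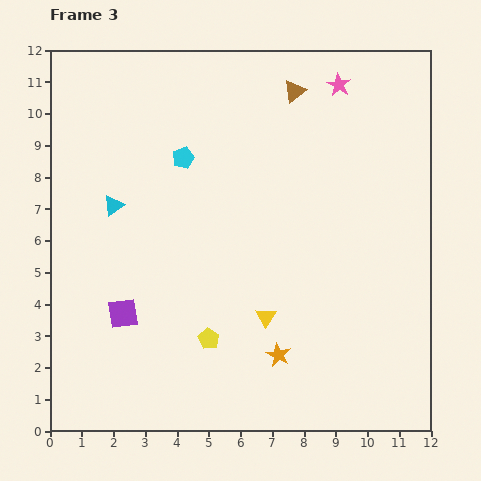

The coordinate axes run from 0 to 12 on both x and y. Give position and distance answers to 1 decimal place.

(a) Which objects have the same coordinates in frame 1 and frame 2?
the yellow triangle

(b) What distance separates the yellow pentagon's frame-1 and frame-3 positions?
1.8

The yellow pentagon moved from (4.5, 1.2) to (5.0, 2.9), a distance of √(0.5² + 1.7²) ≈ 1.8.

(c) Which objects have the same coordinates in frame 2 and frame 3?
the yellow triangle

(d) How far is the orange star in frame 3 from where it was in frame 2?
0.8

The orange star moved from (6.6, 1.9) to (7.2, 2.4), a distance of √(0.6² + 0.5²) ≈ 0.8.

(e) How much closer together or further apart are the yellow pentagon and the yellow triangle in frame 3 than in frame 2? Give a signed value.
-0.7

Distance in frame 2: 2.6. Distance in frame 3: 1.9.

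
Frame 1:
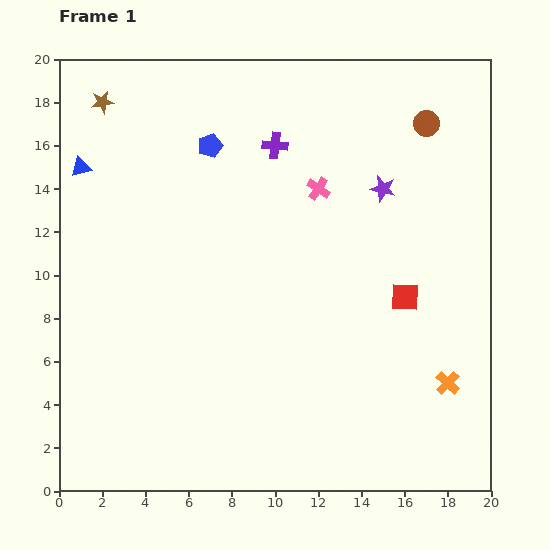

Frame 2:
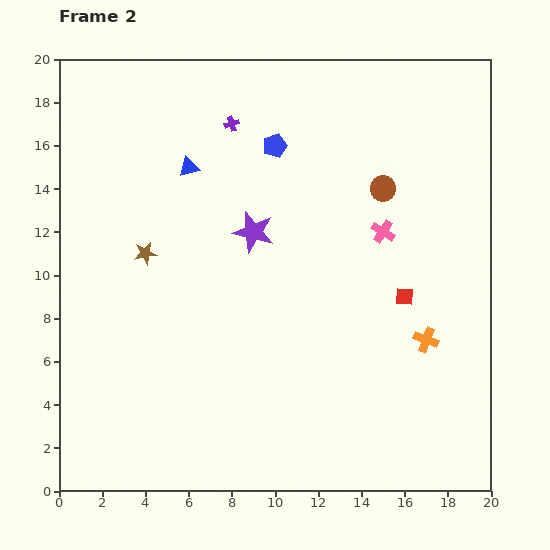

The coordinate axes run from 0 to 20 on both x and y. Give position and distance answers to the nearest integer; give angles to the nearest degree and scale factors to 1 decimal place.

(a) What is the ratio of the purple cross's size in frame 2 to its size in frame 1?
0.6×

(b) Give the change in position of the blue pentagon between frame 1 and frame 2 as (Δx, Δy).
(3, 0)

The blue pentagon was at (7, 16) in frame 1 and (10, 16) in frame 2.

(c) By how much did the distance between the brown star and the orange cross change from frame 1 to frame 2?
-7

Distance in frame 1: 21. Distance in frame 2: 14.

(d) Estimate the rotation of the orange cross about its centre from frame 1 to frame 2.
23° counter-clockwise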